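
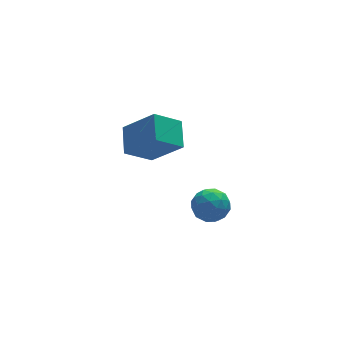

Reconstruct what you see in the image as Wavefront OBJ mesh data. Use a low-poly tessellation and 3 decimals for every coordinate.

v -2.134 -1.328 0.138
v -3.484 -1.413 1.116
v -1.739 0.006 0.799
v -3.09 -0.079 1.777
v -0.99 -2.401 1.623
v -2.341 -2.486 2.601
v -0.596 -1.067 2.284
v -1.946 -1.152 3.262
v 0.533 -1.181 -3.988
v 1.357 -1.546 -3.558
v -0.317 -2.434 -3.422
v 0.507 -2.799 -2.992
v 0.091 -1.961 -2.643
v 0.616 -1.187 -2.992
v 0.424 -2.793 -3.988
v 0.949 -2.019 -4.337
v 1.29 -2.543 -3.558
v 1.084 -2.028 -2.727
v -0.044 -1.952 -4.253
v -0.25 -1.437 -3.422
v 1.02 -1.253 -3.822
v 0.02 -2.727 -3.158
v -0.224 -2.234 -2.952
v 0.26 -2.449 -2.7
v 0.584 -1.042 -3.49
v 1.069 -1.257 -3.237
v 0.324 -1.501 -2.7
v -0.029 -2.723 -3.743
v 0.456 -2.938 -3.49
v 0.78 -1.531 -4.28
v 1.264 -1.746 -4.028
v 0.716 -2.479 -4.28
v 1.464 -2.054 -3.57
v 0.965 -2.79 -3.237
v 0.916 -2.787 -3.822
v 1.225 -2.332 -4.028
v 1.344 -1.752 -3.081
v 0.844 -2.488 -2.749
v 0.599 -1.995 -2.543
v 0.908 -1.54 -2.749
v 1.304 -2.337 -3.081
v 0.196 -1.492 -4.231
v -0.304 -2.228 -3.899
v 0.132 -2.44 -4.231
v 0.441 -1.985 -4.437
v 0.075 -1.19 -3.743
v -0.424 -1.926 -3.41
v -0.185 -1.648 -2.952
v 0.124 -1.193 -3.158
v -0.264 -1.643 -3.899
f 2 4 1
f 5 2 1
f 1 4 3
f 3 5 1
f 2 8 4
f 6 2 5
f 6 8 2
f 4 8 3
f 7 5 3
f 3 8 7
f 7 6 5
f 8 6 7
f 9 46 25
f 46 20 49
f 25 49 14
f 46 49 25
f 9 25 21
f 25 14 26
f 21 26 10
f 25 26 21
f 9 21 30
f 21 10 31
f 30 31 16
f 21 31 30
f 9 30 42
f 30 16 45
f 42 45 19
f 30 45 42
f 9 42 46
f 42 19 50
f 46 50 20
f 42 50 46
f 10 26 37
f 26 14 40
f 37 40 18
f 26 40 37
f 14 49 27
f 49 20 48
f 27 48 13
f 49 48 27
f 20 50 47
f 50 19 43
f 47 43 11
f 50 43 47
f 19 45 44
f 45 16 32
f 44 32 15
f 45 32 44
f 16 31 36
f 31 10 33
f 36 33 17
f 31 33 36
f 12 38 24
f 38 18 39
f 24 39 13
f 38 39 24
f 12 24 22
f 24 13 23
f 22 23 11
f 24 23 22
f 12 22 29
f 22 11 28
f 29 28 15
f 22 28 29
f 12 29 34
f 29 15 35
f 34 35 17
f 29 35 34
f 12 34 38
f 34 17 41
f 38 41 18
f 34 41 38
f 13 39 27
f 39 18 40
f 27 40 14
f 39 40 27
f 11 23 47
f 23 13 48
f 47 48 20
f 23 48 47
f 15 28 44
f 28 11 43
f 44 43 19
f 28 43 44
f 17 35 36
f 35 15 32
f 36 32 16
f 35 32 36
f 18 41 37
f 41 17 33
f 37 33 10
f 41 33 37



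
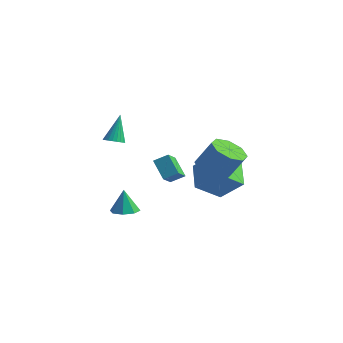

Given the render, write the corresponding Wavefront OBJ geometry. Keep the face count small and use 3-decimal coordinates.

v -2.518 2.113 -2.49
v -2.128 1.274 -1.933
v -3.459 2.297 -1.554
v -3.069 1.458 -0.997
v -1.991 2.642 -2.063
v -1.601 1.803 -1.506
v -2.932 2.826 -1.127
v -2.542 1.987 -0.57
v -0.59 1.825 -0.72
v 0.6 2.241 0.405
v -0.178 3.151 -1.647
v 1.012 3.568 -0.522
v 0.528 0.892 -1.558
v 1.718 1.309 -0.433
v 0.94 2.219 -2.485
v 2.13 2.635 -1.36
v -3.151 -1.038 0.986
v -2.817 -1.433 1.2
v -3.389 -0.402 2.534
v -2.673 -1.275 1.157
v -2.602 -1.08 1.088
v -2.614 -0.879 1.004
v -2.708 -0.702 0.917
v -2.869 -0.576 0.84
v -3.074 -0.521 0.786
v -3.29 -0.544 0.762
v -3.484 -0.642 0.772
v -3.628 -0.801 0.815
v -3.7 -0.996 0.884
v -3.687 -1.197 0.969
v -3.593 -1.374 1.056
v -3.432 -1.499 1.132
v -3.228 -1.555 1.187
v -3.012 -1.532 1.211
v -0.009 -3.104 -2.092
v 0.705 -3.169 -2.024
v -0.131 -3.076 -0.788
v 0.543 -2.643 -2.05
v 0.058 -2.387 -2.101
v -0.466 -2.55 -2.146
v -0.723 -3.038 -2.16
v -0.561 -3.564 -2.134
v -0.076 -3.82 -2.083
v 0.448 -3.657 -2.038
v 2.719 -0.062 0.61
v 3.57 -0.033 0.144
v 4.291 0.351 1.484
v 3.441 0.322 1.95
v 3.222 0.623 0.143
v 3.944 1.007 1.483
v 2.581 0.878 0.415
v 3.302 1.262 1.755
v 2.02 0.582 0.801
v 2.741 0.966 2.142
v 1.869 -0.091 1.076
v 2.59 0.293 2.416
v 2.216 -0.747 1.077
v 2.938 -0.363 2.417
v 2.858 -1.002 0.805
v 3.579 -0.618 2.145
v 3.419 -0.706 0.418
v 4.14 -0.322 1.759
f 2 4 1
f 5 2 1
f 1 4 3
f 3 5 1
f 2 8 4
f 6 2 5
f 6 8 2
f 4 8 3
f 7 5 3
f 3 8 7
f 7 6 5
f 8 6 7
f 10 12 9
f 13 10 9
f 9 12 11
f 11 13 9
f 10 16 12
f 14 10 13
f 14 16 10
f 12 16 11
f 15 13 11
f 11 16 15
f 15 14 13
f 16 14 15
f 18 17 20
f 18 20 19
f 20 17 21
f 20 21 19
f 21 17 22
f 21 22 19
f 22 17 23
f 22 23 19
f 23 17 24
f 23 24 19
f 24 17 25
f 24 25 19
f 25 17 26
f 25 26 19
f 26 17 27
f 26 27 19
f 27 17 28
f 27 28 19
f 28 17 29
f 28 29 19
f 29 17 30
f 29 30 19
f 30 17 31
f 30 31 19
f 31 17 32
f 31 32 19
f 32 17 33
f 32 33 19
f 33 17 34
f 33 34 19
f 34 17 18
f 34 18 19
f 36 35 38
f 36 38 37
f 38 35 39
f 38 39 37
f 39 35 40
f 39 40 37
f 40 35 41
f 40 41 37
f 41 35 42
f 41 42 37
f 42 35 43
f 42 43 37
f 43 35 44
f 43 44 37
f 44 35 36
f 44 36 37
f 46 45 49
f 46 49 47
f 47 49 50
f 47 50 48
f 49 45 51
f 49 51 50
f 50 51 52
f 50 52 48
f 51 45 53
f 51 53 52
f 52 53 54
f 52 54 48
f 53 45 55
f 53 55 54
f 54 55 56
f 54 56 48
f 55 45 57
f 55 57 56
f 56 57 58
f 56 58 48
f 57 45 59
f 57 59 58
f 58 59 60
f 58 60 48
f 59 45 61
f 59 61 60
f 60 61 62
f 60 62 48
f 61 45 46
f 61 46 62
f 62 46 47
f 62 47 48



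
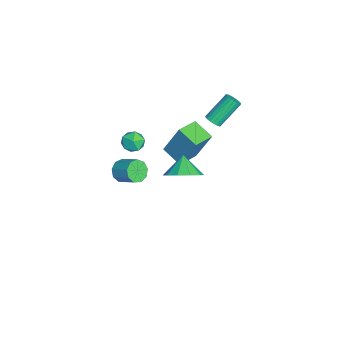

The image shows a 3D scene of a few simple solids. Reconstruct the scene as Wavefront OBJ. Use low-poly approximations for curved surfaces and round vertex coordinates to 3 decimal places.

v -2.625 -3.236 -2.725
v -2.295 -3.039 -3.345
v -1.605 -2.208 -2.716
v -1.935 -2.404 -2.095
v -2.701 -2.758 -3.272
v -2.011 -1.927 -2.643
v -3.071 -2.7 -2.942
v -2.381 -1.869 -2.313
v -3.233 -2.893 -2.51
v -2.543 -2.062 -1.881
v -3.11 -3.246 -2.179
v -2.42 -2.415 -1.55
v -2.76 -3.594 -2.103
v -2.07 -2.763 -1.474
v -2.347 -3.774 -2.318
v -1.657 -2.943 -1.689
v -2.064 -3.703 -2.723
v -1.374 -2.871 -2.094
v -2.043 -3.412 -3.129
v -1.353 -2.581 -2.5
v -2.388 -2.169 0.611
v -1.879 -2.068 0.088
v -1.821 -3.152 0.972
v -1.312 -3.051 0.449
v -1.351 -2.588 1.02
v -1.701 -1.98 0.797
v -1.999 -3.24 0.263
v -2.349 -2.632 0.04
v -1.639 -2.729 -0.127
v -1.238 -2.326 0.341
v -2.462 -2.894 0.719
v -2.061 -2.491 1.187
v -3.457 -0.179 -0.894
v -3.122 0.642 1.075
v -2.607 0.692 -1.403
v -2.271 1.514 0.566
v -2.469 -1.034 -0.706
v -2.133 -0.212 1.263
v -1.618 -0.162 -1.215
v -1.283 0.659 0.754
v -2.979 1.568 1.209
v -2.714 1.949 1.022
v -3.377 3.032 2.283
v -3.641 2.652 2.471
v -2.892 1.963 0.915
v -3.555 3.047 2.177
v -3.085 1.91 0.86
v -3.748 2.993 2.121
v -3.26 1.797 0.865
v -3.923 2.881 2.126
v -3.386 1.645 0.93
v -4.049 2.728 2.191
v -3.442 1.479 1.043
v -4.104 2.563 2.304
v -3.417 1.329 1.184
v -4.08 2.413 2.446
v -3.317 1.22 1.33
v -3.98 2.304 2.592
v -3.158 1.172 1.456
v -3.821 2.255 2.717
v -2.968 1.192 1.538
v -3.631 2.275 2.8
v -2.78 1.277 1.564
v -3.443 2.36 2.825
v -2.627 1.412 1.528
v -3.289 2.496 2.79
v -2.534 1.575 1.438
v -3.196 2.658 2.699
v -2.518 1.736 1.307
v -3.181 2.819 2.569
v -2.582 1.868 1.16
v -3.244 2.952 2.422
v 3.801 -0.006 3.167
v 4.477 0.321 3.827
v 2.979 -0.014 4.013
v 4.208 0.814 3.57
v 3.783 0.994 3.159
v 3.365 0.792 2.751
v 3.113 0.285 2.502
v 3.125 -0.332 2.507
v 3.394 -0.826 2.764
v 3.819 -1.006 3.175
v 4.238 -0.804 3.583
v 4.489 -0.297 3.832
f 2 1 5
f 2 5 3
f 3 5 6
f 3 6 4
f 5 1 7
f 5 7 6
f 6 7 8
f 6 8 4
f 7 1 9
f 7 9 8
f 8 9 10
f 8 10 4
f 9 1 11
f 9 11 10
f 10 11 12
f 10 12 4
f 11 1 13
f 11 13 12
f 12 13 14
f 12 14 4
f 13 1 15
f 13 15 14
f 14 15 16
f 14 16 4
f 15 1 17
f 15 17 16
f 16 17 18
f 16 18 4
f 17 1 19
f 17 19 18
f 18 19 20
f 18 20 4
f 19 1 2
f 19 2 20
f 20 2 3
f 20 3 4
f 21 32 26
f 21 26 22
f 21 22 28
f 21 28 31
f 21 31 32
f 22 26 30
f 26 32 25
f 32 31 23
f 31 28 27
f 28 22 29
f 24 30 25
f 24 25 23
f 24 23 27
f 24 27 29
f 24 29 30
f 25 30 26
f 23 25 32
f 27 23 31
f 29 27 28
f 30 29 22
f 34 36 33
f 37 34 33
f 33 36 35
f 35 37 33
f 34 40 36
f 38 34 37
f 38 40 34
f 36 40 35
f 39 37 35
f 35 40 39
f 39 38 37
f 40 38 39
f 42 41 45
f 42 45 43
f 43 45 46
f 43 46 44
f 45 41 47
f 45 47 46
f 46 47 48
f 46 48 44
f 47 41 49
f 47 49 48
f 48 49 50
f 48 50 44
f 49 41 51
f 49 51 50
f 50 51 52
f 50 52 44
f 51 41 53
f 51 53 52
f 52 53 54
f 52 54 44
f 53 41 55
f 53 55 54
f 54 55 56
f 54 56 44
f 55 41 57
f 55 57 56
f 56 57 58
f 56 58 44
f 57 41 59
f 57 59 58
f 58 59 60
f 58 60 44
f 59 41 61
f 59 61 60
f 60 61 62
f 60 62 44
f 61 41 63
f 61 63 62
f 62 63 64
f 62 64 44
f 63 41 65
f 63 65 64
f 64 65 66
f 64 66 44
f 65 41 67
f 65 67 66
f 66 67 68
f 66 68 44
f 67 41 69
f 67 69 68
f 68 69 70
f 68 70 44
f 69 41 71
f 69 71 70
f 70 71 72
f 70 72 44
f 71 41 42
f 71 42 72
f 72 42 43
f 72 43 44
f 74 73 76
f 74 76 75
f 76 73 77
f 76 77 75
f 77 73 78
f 77 78 75
f 78 73 79
f 78 79 75
f 79 73 80
f 79 80 75
f 80 73 81
f 80 81 75
f 81 73 82
f 81 82 75
f 82 73 83
f 82 83 75
f 83 73 84
f 83 84 75
f 84 73 74
f 84 74 75



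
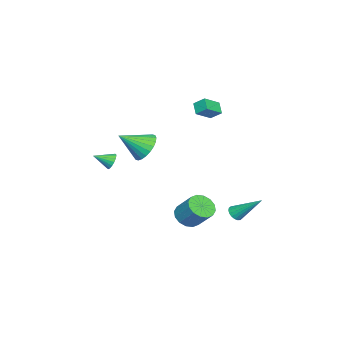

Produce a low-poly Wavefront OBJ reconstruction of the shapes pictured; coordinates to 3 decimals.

v -1.788 2.908 -3.517
v -1.335 2.721 -3.343
v -1.672 4.412 -2.203
v -1.27 2.864 -3.512
v -1.307 3.016 -3.683
v -1.44 3.147 -3.821
v -1.642 3.23 -3.898
v -1.872 3.249 -3.9
v -2.086 3.201 -3.826
v -2.241 3.095 -3.69
v -2.306 2.952 -3.521
v -2.269 2.8 -3.35
v -2.136 2.669 -3.213
v -1.934 2.586 -3.135
v -1.704 2.567 -3.133
v -1.49 2.615 -3.207
v -4.453 0.362 2.874
v -3.561 -0.158 3.466
v -4.399 1.015 3.367
v -3.507 0.496 3.959
v -3.913 0.704 2.361
v -3.021 0.185 2.953
v -3.859 1.358 2.854
v -2.967 0.838 3.446
v -4.058 -3.149 -0.581
v -3.338 -3.282 -1.291
v -3.262 -4.411 0.461
v -3.175 -2.995 -1.068
v -3.147 -2.732 -0.771
v -3.257 -2.532 -0.445
v -3.49 -2.426 -0.14
v -3.808 -2.43 0.098
v -4.165 -2.544 0.233
v -4.506 -2.75 0.244
v -4.778 -3.016 0.129
v -4.941 -3.303 -0.094
v -4.969 -3.567 -0.391
v -4.858 -3.766 -0.717
v -4.626 -3.872 -1.023
v -4.307 -3.868 -1.261
v -3.95 -3.754 -1.395
v -3.61 -3.548 -1.406
v 0.75 -3.105 0.488
v 1.12 -3.134 0.082
v 1.19 -3.975 0.952
v 1.231 -2.991 0.246
v 1.246 -2.87 0.458
v 1.164 -2.795 0.676
v 0.999 -2.782 0.857
v 0.785 -2.833 0.965
v 0.565 -2.937 0.978
v 0.38 -3.075 0.894
v 0.269 -3.219 0.73
v 0.254 -3.34 0.518
v 0.336 -3.414 0.3
v 0.501 -3.428 0.119
v 0.714 -3.377 0.011
v 0.935 -3.272 -0.002
v 2.697 1.882 -1.688
v 3.35 1.442 -1.544
v 3.736 2.358 -0.489
v 3.083 2.798 -0.632
v 3.468 1.719 -1.828
v 3.854 2.636 -0.773
v 3.379 2.04 -2.075
v 3.765 2.957 -1.019
v 3.108 2.319 -2.217
v 3.494 3.235 -1.162
v 2.726 2.48 -2.218
v 3.112 3.397 -1.163
v 2.337 2.481 -2.077
v 2.723 3.398 -1.021
v 2.044 2.322 -1.831
v 2.43 3.238 -0.776
v 1.926 2.044 -1.547
v 2.312 2.961 -0.492
v 2.015 1.723 -1.301
v 2.401 2.64 -0.245
v 2.286 1.445 -1.158
v 2.672 2.361 -0.103
v 2.668 1.283 -1.157
v 3.054 2.2 -0.102
v 3.057 1.282 -1.299
v 3.443 2.199 -0.243
f 2 1 4
f 2 4 3
f 4 1 5
f 4 5 3
f 5 1 6
f 5 6 3
f 6 1 7
f 6 7 3
f 7 1 8
f 7 8 3
f 8 1 9
f 8 9 3
f 9 1 10
f 9 10 3
f 10 1 11
f 10 11 3
f 11 1 12
f 11 12 3
f 12 1 13
f 12 13 3
f 13 1 14
f 13 14 3
f 14 1 15
f 14 15 3
f 15 1 16
f 15 16 3
f 16 1 2
f 16 2 3
f 18 20 17
f 21 18 17
f 17 20 19
f 19 21 17
f 18 24 20
f 22 18 21
f 22 24 18
f 20 24 19
f 23 21 19
f 19 24 23
f 23 22 21
f 24 22 23
f 26 25 28
f 26 28 27
f 28 25 29
f 28 29 27
f 29 25 30
f 29 30 27
f 30 25 31
f 30 31 27
f 31 25 32
f 31 32 27
f 32 25 33
f 32 33 27
f 33 25 34
f 33 34 27
f 34 25 35
f 34 35 27
f 35 25 36
f 35 36 27
f 36 25 37
f 36 37 27
f 37 25 38
f 37 38 27
f 38 25 39
f 38 39 27
f 39 25 40
f 39 40 27
f 40 25 41
f 40 41 27
f 41 25 42
f 41 42 27
f 42 25 26
f 42 26 27
f 44 43 46
f 44 46 45
f 46 43 47
f 46 47 45
f 47 43 48
f 47 48 45
f 48 43 49
f 48 49 45
f 49 43 50
f 49 50 45
f 50 43 51
f 50 51 45
f 51 43 52
f 51 52 45
f 52 43 53
f 52 53 45
f 53 43 54
f 53 54 45
f 54 43 55
f 54 55 45
f 55 43 56
f 55 56 45
f 56 43 57
f 56 57 45
f 57 43 58
f 57 58 45
f 58 43 44
f 58 44 45
f 60 59 63
f 60 63 61
f 61 63 64
f 61 64 62
f 63 59 65
f 63 65 64
f 64 65 66
f 64 66 62
f 65 59 67
f 65 67 66
f 66 67 68
f 66 68 62
f 67 59 69
f 67 69 68
f 68 69 70
f 68 70 62
f 69 59 71
f 69 71 70
f 70 71 72
f 70 72 62
f 71 59 73
f 71 73 72
f 72 73 74
f 72 74 62
f 73 59 75
f 73 75 74
f 74 75 76
f 74 76 62
f 75 59 77
f 75 77 76
f 76 77 78
f 76 78 62
f 77 59 79
f 77 79 78
f 78 79 80
f 78 80 62
f 79 59 81
f 79 81 80
f 80 81 82
f 80 82 62
f 81 59 83
f 81 83 82
f 82 83 84
f 82 84 62
f 83 59 60
f 83 60 84
f 84 60 61
f 84 61 62



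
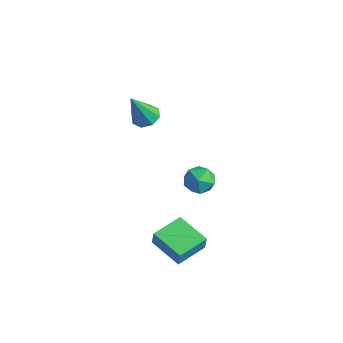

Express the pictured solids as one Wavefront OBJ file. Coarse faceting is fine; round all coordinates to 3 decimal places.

v 0.239 0.369 -3.009
v 1.136 0.235 -3.125
v 0.284 -0.415 -1.755
v 1.181 -0.549 -1.871
v 0.865 0.286 -1.671
v 0.838 0.771 -2.446
v 0.582 -0.951 -2.434
v 0.555 -0.466 -3.209
v 1.349 -0.58 -2.77
v 1.523 0.184 -2.298
v -0.103 -0.364 -2.582
v 0.071 0.4 -2.11
v 1.982 -4.017 -3.939
v 2.186 -4.081 -3.065
v 1.875 -2.327 -3.79
v 2.08 -2.391 -2.916
v 3.76 -3.869 -4.344
v 3.965 -3.933 -3.47
v 3.654 -2.179 -4.195
v 3.858 -2.243 -3.321
v -1.52 -1.584 1.77
v -1.128 -2.161 1.495
v -1.54 -2.456 3.57
v -0.791 -1.744 1.7
v -0.881 -1.234 1.947
v -1.345 -0.928 2.09
v -1.912 -1.007 2.046
v -2.249 -1.423 1.84
v -2.16 -1.934 1.594
v -1.695 -2.239 1.451
f 1 12 6
f 1 6 2
f 1 2 8
f 1 8 11
f 1 11 12
f 2 6 10
f 6 12 5
f 12 11 3
f 11 8 7
f 8 2 9
f 4 10 5
f 4 5 3
f 4 3 7
f 4 7 9
f 4 9 10
f 5 10 6
f 3 5 12
f 7 3 11
f 9 7 8
f 10 9 2
f 14 16 13
f 17 14 13
f 13 16 15
f 15 17 13
f 14 20 16
f 18 14 17
f 18 20 14
f 16 20 15
f 19 17 15
f 15 20 19
f 19 18 17
f 20 18 19
f 22 21 24
f 22 24 23
f 24 21 25
f 24 25 23
f 25 21 26
f 25 26 23
f 26 21 27
f 26 27 23
f 27 21 28
f 27 28 23
f 28 21 29
f 28 29 23
f 29 21 30
f 29 30 23
f 30 21 22
f 30 22 23



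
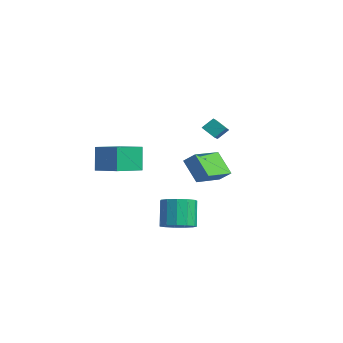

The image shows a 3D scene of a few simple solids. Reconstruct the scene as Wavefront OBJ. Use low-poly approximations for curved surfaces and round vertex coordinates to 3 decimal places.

v 0.801 2.269 2.58
v 0.19 1.837 3.166
v 0.927 2.885 3.167
v 0.316 2.453 3.752
v 1.884 1.507 3.148
v 1.273 1.075 3.733
v 2.01 2.123 3.734
v 1.399 1.691 4.32
v -0.013 -4.462 1.169
v -0.462 -4.233 2.655
v -0.608 -2.725 0.721
v -1.057 -2.496 2.208
v 1.417 -3.884 1.512
v 0.968 -3.655 2.999
v 0.822 -2.147 1.065
v 0.373 -1.918 2.551
v 3.385 -1.385 -2.163
v 4.105 -1.828 -1.709
v 3.395 -1.439 -0.203
v 2.675 -0.995 -0.657
v 4.258 -1.313 -1.77
v 3.548 -0.924 -0.264
v 4.134 -0.82 -1.956
v 3.423 -0.431 -0.45
v 3.772 -0.507 -2.208
v 3.061 -0.118 -0.702
v 3.287 -0.472 -2.445
v 2.577 -0.083 -0.939
v 2.833 -0.727 -2.593
v 2.123 -0.338 -1.087
v 2.555 -1.191 -2.605
v 1.845 -0.802 -1.099
v 2.54 -1.716 -2.476
v 1.83 -1.327 -0.97
v 2.794 -2.136 -2.248
v 2.083 -1.747 -0.742
v 3.235 -2.317 -1.993
v 2.525 -1.928 -0.487
v 3.724 -2.203 -1.792
v 3.013 -1.813 -0.286
v -1.126 2.034 -1.225
v -2.244 1.809 0.036
v -1.992 3.92 -1.657
v -3.109 3.696 -0.396
v -0.531 2.444 -0.624
v -1.648 2.22 0.637
v -1.396 4.331 -1.056
v -2.514 4.106 0.205
f 2 4 1
f 5 2 1
f 1 4 3
f 3 5 1
f 2 8 4
f 6 2 5
f 6 8 2
f 4 8 3
f 7 5 3
f 3 8 7
f 7 6 5
f 8 6 7
f 10 12 9
f 13 10 9
f 9 12 11
f 11 13 9
f 10 16 12
f 14 10 13
f 14 16 10
f 12 16 11
f 15 13 11
f 11 16 15
f 15 14 13
f 16 14 15
f 18 17 21
f 18 21 19
f 19 21 22
f 19 22 20
f 21 17 23
f 21 23 22
f 22 23 24
f 22 24 20
f 23 17 25
f 23 25 24
f 24 25 26
f 24 26 20
f 25 17 27
f 25 27 26
f 26 27 28
f 26 28 20
f 27 17 29
f 27 29 28
f 28 29 30
f 28 30 20
f 29 17 31
f 29 31 30
f 30 31 32
f 30 32 20
f 31 17 33
f 31 33 32
f 32 33 34
f 32 34 20
f 33 17 35
f 33 35 34
f 34 35 36
f 34 36 20
f 35 17 37
f 35 37 36
f 36 37 38
f 36 38 20
f 37 17 39
f 37 39 38
f 38 39 40
f 38 40 20
f 39 17 18
f 39 18 40
f 40 18 19
f 40 19 20
f 42 44 41
f 45 42 41
f 41 44 43
f 43 45 41
f 42 48 44
f 46 42 45
f 46 48 42
f 44 48 43
f 47 45 43
f 43 48 47
f 47 46 45
f 48 46 47



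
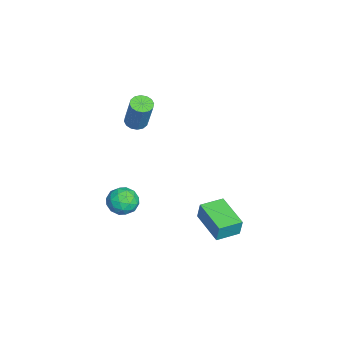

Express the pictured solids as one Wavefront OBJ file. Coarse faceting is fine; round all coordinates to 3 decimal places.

v 2.664 -2.076 -1.377
v 3.426 -1.857 -1.912
v 3.514 -3.103 -0.588
v 4.276 -2.884 -1.123
v 3.929 -2.245 -0.5
v 3.404 -1.611 -0.988
v 3.536 -3.349 -1.512
v 3.011 -2.715 -2
v 3.965 -2.644 -1.996
v 4.208 -1.962 -1.371
v 2.732 -2.998 -1.129
v 2.975 -2.316 -0.504
v 2.971 -1.877 -1.714
v 3.969 -3.083 -0.786
v 3.766 -2.708 -0.42
v 4.214 -2.579 -0.735
v 2.958 -1.732 -1.17
v 3.406 -1.603 -1.485
v 3.701 -1.831 -0.655
v 3.534 -3.357 -1.015
v 3.982 -3.228 -1.33
v 2.726 -2.381 -1.765
v 3.174 -2.252 -2.08
v 3.239 -3.129 -1.845
v 3.735 -2.21 -2.078
v 4.234 -2.813 -1.614
v 3.799 -3.087 -1.843
v 3.491 -2.714 -2.129
v 3.878 -1.809 -1.71
v 4.377 -2.413 -1.246
v 4.174 -2.037 -0.88
v 3.865 -1.665 -1.167
v 4.195 -2.272 -1.759
v 2.563 -2.547 -1.254
v 3.062 -3.151 -0.79
v 3.075 -3.295 -1.333
v 2.766 -2.923 -1.62
v 2.706 -2.147 -0.886
v 3.205 -2.75 -0.422
v 3.449 -2.246 -0.371
v 3.141 -1.873 -0.657
v 2.745 -2.688 -0.741
v 2.042 1.456 -3.563
v 2.222 1.606 -2.437
v 1.282 2.69 -3.605
v 1.462 2.84 -2.48
v 3.858 2.56 -4
v 4.038 2.71 -2.875
v 3.098 3.794 -4.043
v 3.278 3.944 -2.917
v 0.069 -1.971 2.741
v 0.496 -2.471 2.682
v 1.218 -2.089 4.66
v 0.791 -1.589 4.719
v 0.664 -2.197 2.567
v 1.387 -1.814 4.545
v 0.673 -1.862 2.499
v 1.396 -1.48 4.477
v 0.52 -1.557 2.496
v 1.243 -1.174 4.474
v 0.246 -1.362 2.559
v 0.969 -0.98 4.536
v -0.075 -1.331 2.67
v 0.647 -0.949 4.648
v -0.358 -1.471 2.8
v 0.364 -1.089 4.778
v -0.527 -1.746 2.915
v 0.196 -1.363 4.893
v -0.536 -2.08 2.983
v 0.187 -1.698 4.961
v -0.383 -2.386 2.986
v 0.34 -2.003 4.964
v -0.109 -2.58 2.924
v 0.614 -2.198 4.901
v 0.213 -2.611 2.812
v 0.935 -2.229 4.79
f 1 38 17
f 38 12 41
f 17 41 6
f 38 41 17
f 1 17 13
f 17 6 18
f 13 18 2
f 17 18 13
f 1 13 22
f 13 2 23
f 22 23 8
f 13 23 22
f 1 22 34
f 22 8 37
f 34 37 11
f 22 37 34
f 1 34 38
f 34 11 42
f 38 42 12
f 34 42 38
f 2 18 29
f 18 6 32
f 29 32 10
f 18 32 29
f 6 41 19
f 41 12 40
f 19 40 5
f 41 40 19
f 12 42 39
f 42 11 35
f 39 35 3
f 42 35 39
f 11 37 36
f 37 8 24
f 36 24 7
f 37 24 36
f 8 23 28
f 23 2 25
f 28 25 9
f 23 25 28
f 4 30 16
f 30 10 31
f 16 31 5
f 30 31 16
f 4 16 14
f 16 5 15
f 14 15 3
f 16 15 14
f 4 14 21
f 14 3 20
f 21 20 7
f 14 20 21
f 4 21 26
f 21 7 27
f 26 27 9
f 21 27 26
f 4 26 30
f 26 9 33
f 30 33 10
f 26 33 30
f 5 31 19
f 31 10 32
f 19 32 6
f 31 32 19
f 3 15 39
f 15 5 40
f 39 40 12
f 15 40 39
f 7 20 36
f 20 3 35
f 36 35 11
f 20 35 36
f 9 27 28
f 27 7 24
f 28 24 8
f 27 24 28
f 10 33 29
f 33 9 25
f 29 25 2
f 33 25 29
f 44 46 43
f 47 44 43
f 43 46 45
f 45 47 43
f 44 50 46
f 48 44 47
f 48 50 44
f 46 50 45
f 49 47 45
f 45 50 49
f 49 48 47
f 50 48 49
f 52 51 55
f 52 55 53
f 53 55 56
f 53 56 54
f 55 51 57
f 55 57 56
f 56 57 58
f 56 58 54
f 57 51 59
f 57 59 58
f 58 59 60
f 58 60 54
f 59 51 61
f 59 61 60
f 60 61 62
f 60 62 54
f 61 51 63
f 61 63 62
f 62 63 64
f 62 64 54
f 63 51 65
f 63 65 64
f 64 65 66
f 64 66 54
f 65 51 67
f 65 67 66
f 66 67 68
f 66 68 54
f 67 51 69
f 67 69 68
f 68 69 70
f 68 70 54
f 69 51 71
f 69 71 70
f 70 71 72
f 70 72 54
f 71 51 73
f 71 73 72
f 72 73 74
f 72 74 54
f 73 51 75
f 73 75 74
f 74 75 76
f 74 76 54
f 75 51 52
f 75 52 76
f 76 52 53
f 76 53 54



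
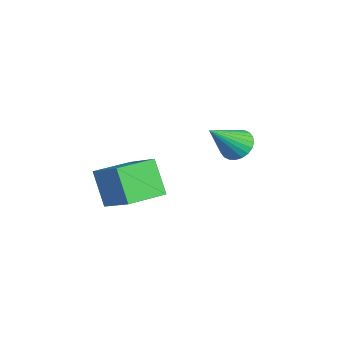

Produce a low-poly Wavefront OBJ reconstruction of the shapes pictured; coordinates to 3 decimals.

v -1.319 1.653 2.671
v -0.665 1.524 2.177
v -0.481 0.387 4.109
v -0.566 1.782 2.346
v -0.582 2.02 2.565
v -0.71 2.202 2.8
v -0.931 2.301 3.016
v -1.211 2.3 3.179
v -1.507 2.202 3.264
v -1.775 2.019 3.26
v -1.973 1.781 3.166
v -2.072 1.523 2.996
v -2.055 1.285 2.777
v -1.927 1.103 2.542
v -1.706 1.005 2.327
v -1.427 1.005 2.164
v -1.13 1.103 2.078
v -0.863 1.286 2.083
v 0.91 -4.42 2.85
v 2.276 -3.568 3.819
v 0.01 -2.853 2.739
v 1.377 -2.001 3.708
v 1.763 -4.039 1.312
v 3.13 -3.187 2.281
v 0.864 -2.472 1.201
v 2.23 -1.62 2.17
f 2 1 4
f 2 4 3
f 4 1 5
f 4 5 3
f 5 1 6
f 5 6 3
f 6 1 7
f 6 7 3
f 7 1 8
f 7 8 3
f 8 1 9
f 8 9 3
f 9 1 10
f 9 10 3
f 10 1 11
f 10 11 3
f 11 1 12
f 11 12 3
f 12 1 13
f 12 13 3
f 13 1 14
f 13 14 3
f 14 1 15
f 14 15 3
f 15 1 16
f 15 16 3
f 16 1 17
f 16 17 3
f 17 1 18
f 17 18 3
f 18 1 2
f 18 2 3
f 20 22 19
f 23 20 19
f 19 22 21
f 21 23 19
f 20 26 22
f 24 20 23
f 24 26 20
f 22 26 21
f 25 23 21
f 21 26 25
f 25 24 23
f 26 24 25



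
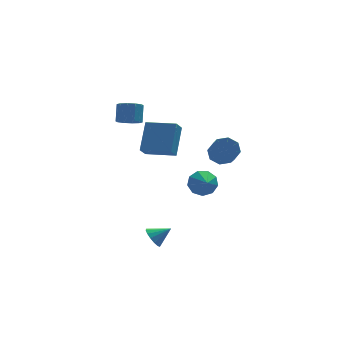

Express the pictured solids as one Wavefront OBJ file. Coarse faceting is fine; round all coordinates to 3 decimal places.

v -0.826 3.652 2.507
v -0.269 3.159 2.708
v -0.017 3.856 3.714
v -0.574 4.348 3.513
v -0.077 3.493 2.428
v 0.176 4.19 3.435
v -0.171 3.887 2.179
v 0.082 4.584 3.186
v -0.515 4.192 2.055
v -0.262 4.888 3.061
v -0.978 4.29 2.103
v -0.725 4.986 3.11
v -1.383 4.144 2.306
v -1.131 4.841 3.312
v -1.576 3.81 2.585
v -1.323 4.507 3.592
v -1.482 3.416 2.834
v -1.229 4.113 3.841
v -1.138 3.112 2.959
v -0.885 3.808 3.965
v -0.675 3.014 2.91
v -0.422 3.71 3.917
v -0.009 -2.257 3.184
v 0.659 -1.005 4.608
v -1.49 -1.235 2.981
v -0.822 0.016 4.405
v 0.442 -1.736 2.515
v 1.11 -0.485 3.939
v -1.039 -0.715 2.312
v -0.371 0.537 3.736
v -1.168 -2.681 -3.261
v -0.794 -2.809 -3.863
v -0.172 -2.799 -2.619
v -0.78 -2.439 -3.817
v -0.87 -2.135 -3.622
v -1.04 -1.976 -3.331
v -1.243 -2.007 -3.02
v -1.427 -2.219 -2.774
v -1.541 -2.554 -2.658
v -1.555 -2.924 -2.704
v -1.465 -3.228 -2.899
v -1.296 -3.386 -3.191
v -1.092 -3.356 -3.502
v -0.908 -3.144 -3.748
v 2.568 0.273 -1.219
v 3.031 -0.146 -1.867
v 2.492 -0.893 -0.521
v 3.417 0.081 -1.446
v 3.407 0.398 -0.918
v 3.004 0.656 -0.531
v 2.396 0.734 -0.466
v 1.869 0.597 -0.753
v 1.669 0.307 -1.258
v 1.89 0.002 -1.745
v 2.427 -0.177 -1.985
v 2.809 -2.552 2.835
v 3.556 -2.432 3.176
v 3.298 -3.808 4.225
v 2.551 -3.928 3.885
v 3.097 -2.115 3.479
v 2.839 -3.491 4.529
v 2.469 -2.053 3.405
v 2.211 -3.43 4.455
v 2.04 -2.284 2.997
v 1.782 -3.661 4.047
v 2.062 -2.672 2.495
v 1.804 -4.048 3.544
v 2.521 -2.989 2.191
v 2.263 -4.365 3.241
v 3.149 -3.05 2.265
v 2.891 -4.427 3.315
v 3.578 -2.819 2.673
v 3.32 -4.196 3.723
f 2 1 5
f 2 5 3
f 3 5 6
f 3 6 4
f 5 1 7
f 5 7 6
f 6 7 8
f 6 8 4
f 7 1 9
f 7 9 8
f 8 9 10
f 8 10 4
f 9 1 11
f 9 11 10
f 10 11 12
f 10 12 4
f 11 1 13
f 11 13 12
f 12 13 14
f 12 14 4
f 13 1 15
f 13 15 14
f 14 15 16
f 14 16 4
f 15 1 17
f 15 17 16
f 16 17 18
f 16 18 4
f 17 1 19
f 17 19 18
f 18 19 20
f 18 20 4
f 19 1 21
f 19 21 20
f 20 21 22
f 20 22 4
f 21 1 2
f 21 2 22
f 22 2 3
f 22 3 4
f 24 26 23
f 27 24 23
f 23 26 25
f 25 27 23
f 24 30 26
f 28 24 27
f 28 30 24
f 26 30 25
f 29 27 25
f 25 30 29
f 29 28 27
f 30 28 29
f 32 31 34
f 32 34 33
f 34 31 35
f 34 35 33
f 35 31 36
f 35 36 33
f 36 31 37
f 36 37 33
f 37 31 38
f 37 38 33
f 38 31 39
f 38 39 33
f 39 31 40
f 39 40 33
f 40 31 41
f 40 41 33
f 41 31 42
f 41 42 33
f 42 31 43
f 42 43 33
f 43 31 44
f 43 44 33
f 44 31 32
f 44 32 33
f 46 45 48
f 46 48 47
f 48 45 49
f 48 49 47
f 49 45 50
f 49 50 47
f 50 45 51
f 50 51 47
f 51 45 52
f 51 52 47
f 52 45 53
f 52 53 47
f 53 45 54
f 53 54 47
f 54 45 55
f 54 55 47
f 55 45 46
f 55 46 47
f 57 56 60
f 57 60 58
f 58 60 61
f 58 61 59
f 60 56 62
f 60 62 61
f 61 62 63
f 61 63 59
f 62 56 64
f 62 64 63
f 63 64 65
f 63 65 59
f 64 56 66
f 64 66 65
f 65 66 67
f 65 67 59
f 66 56 68
f 66 68 67
f 67 68 69
f 67 69 59
f 68 56 70
f 68 70 69
f 69 70 71
f 69 71 59
f 70 56 72
f 70 72 71
f 71 72 73
f 71 73 59
f 72 56 57
f 72 57 73
f 73 57 58
f 73 58 59



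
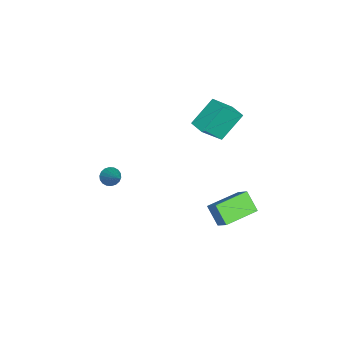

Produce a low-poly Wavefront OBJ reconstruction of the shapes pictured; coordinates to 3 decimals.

v -2.686 2.485 2.355
v -1.889 1.392 3.66
v -3.587 3.623 3.858
v -2.79 2.53 5.163
v -1.81 3.15 2.377
v -1.013 2.057 3.682
v -2.711 4.288 3.88
v -1.914 3.195 5.185
v -3.17 -3.476 -2.772
v -2.79 -3.376 -3.315
v -1.63 -2.684 -1.548
v -2.94 -3.12 -3.291
v -3.136 -2.934 -3.165
v -3.339 -2.855 -2.961
v -3.508 -2.899 -2.719
v -3.61 -3.058 -2.488
v -3.625 -3.299 -2.313
v -3.55 -3.575 -2.229
v -3.4 -3.831 -2.253
v -3.204 -4.017 -2.379
v -3.001 -4.096 -2.583
v -2.832 -4.052 -2.825
v -2.73 -3.893 -3.056
v -2.715 -3.652 -3.231
v 2.048 3.221 -1.931
v 1.359 2.566 -0.862
v 0.7 4.889 -1.777
v 0.011 4.234 -0.709
v 2.789 3.746 -1.131
v 2.1 3.091 -0.063
v 1.441 5.414 -0.978
v 0.752 4.759 0.091
f 2 4 1
f 5 2 1
f 1 4 3
f 3 5 1
f 2 8 4
f 6 2 5
f 6 8 2
f 4 8 3
f 7 5 3
f 3 8 7
f 7 6 5
f 8 6 7
f 10 9 12
f 10 12 11
f 12 9 13
f 12 13 11
f 13 9 14
f 13 14 11
f 14 9 15
f 14 15 11
f 15 9 16
f 15 16 11
f 16 9 17
f 16 17 11
f 17 9 18
f 17 18 11
f 18 9 19
f 18 19 11
f 19 9 20
f 19 20 11
f 20 9 21
f 20 21 11
f 21 9 22
f 21 22 11
f 22 9 23
f 22 23 11
f 23 9 24
f 23 24 11
f 24 9 10
f 24 10 11
f 26 28 25
f 29 26 25
f 25 28 27
f 27 29 25
f 26 32 28
f 30 26 29
f 30 32 26
f 28 32 27
f 31 29 27
f 27 32 31
f 31 30 29
f 32 30 31



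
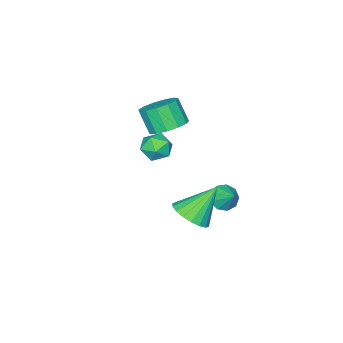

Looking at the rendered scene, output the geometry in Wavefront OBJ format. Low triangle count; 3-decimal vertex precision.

v -0.357 -2.728 -0.401
v 0.527 -2.615 -0.278
v 0.462 -3.279 0.803
v -0.423 -3.392 0.681
v 0.3 -2.223 -0.051
v 0.235 -2.886 1.03
v -0.136 -1.991 0.065
v -0.201 -2.654 1.146
v -0.642 -1.993 0.033
v -0.707 -2.656 1.114
v -1.058 -2.229 -0.136
v -1.123 -2.892 0.945
v -1.251 -2.623 -0.39
v -1.317 -3.286 0.691
v -1.161 -3.051 -0.647
v -1.226 -3.714 0.434
v -0.815 -3.376 -0.826
v -0.881 -4.039 0.255
v -0.324 -3.496 -0.869
v -0.39 -4.159 0.212
v 0.156 -3.372 -0.764
v 0.09 -4.035 0.317
v 0.473 -3.044 -0.544
v 0.408 -3.707 0.537
v 0.397 1.005 -2.527
v 0.803 0.589 -2.215
v 0.663 1.755 -1.873
v 1.024 0.8 -2.547
v 0.952 1.107 -2.87
v 0.62 1.366 -3.032
v 0.184 1.457 -2.958
v -0.153 1.336 -2.683
v -0.232 1.06 -2.334
v -0.017 0.758 -2.076
v 0.392 0.572 -2.029
v 3.36 1.794 -1.406
v 4.038 1.648 -0.833
v 2.32 2.266 -0.054
v 4.086 2.033 -0.931
v 3.99 2.371 -1.124
v 3.769 2.595 -1.372
v 3.467 2.66 -1.627
v 3.144 2.553 -1.838
v 2.863 2.296 -1.964
v 2.681 1.94 -1.979
v 2.634 1.554 -1.881
v 2.73 1.216 -1.689
v 2.951 0.993 -1.44
v 3.253 0.928 -1.185
v 3.576 1.034 -0.974
v 3.856 1.291 -0.848
v 1.58 -0.979 0.614
v 2.286 -1.045 0.349
v 1.234 -1.935 -0.069
v 1.94 -2.001 -0.334
v 1.791 -2.165 0.39
v 2.005 -1.574 0.812
v 1.515 -1.406 -0.532
v 1.729 -0.815 -0.11
v 2.246 -1.309 -0.359
v 2.416 -1.778 0.21
v 1.104 -1.202 0.07
v 1.274 -1.671 0.639
f 2 1 5
f 2 5 3
f 3 5 6
f 3 6 4
f 5 1 7
f 5 7 6
f 6 7 8
f 6 8 4
f 7 1 9
f 7 9 8
f 8 9 10
f 8 10 4
f 9 1 11
f 9 11 10
f 10 11 12
f 10 12 4
f 11 1 13
f 11 13 12
f 12 13 14
f 12 14 4
f 13 1 15
f 13 15 14
f 14 15 16
f 14 16 4
f 15 1 17
f 15 17 16
f 16 17 18
f 16 18 4
f 17 1 19
f 17 19 18
f 18 19 20
f 18 20 4
f 19 1 21
f 19 21 20
f 20 21 22
f 20 22 4
f 21 1 23
f 21 23 22
f 22 23 24
f 22 24 4
f 23 1 2
f 23 2 24
f 24 2 3
f 24 3 4
f 26 25 28
f 26 28 27
f 28 25 29
f 28 29 27
f 29 25 30
f 29 30 27
f 30 25 31
f 30 31 27
f 31 25 32
f 31 32 27
f 32 25 33
f 32 33 27
f 33 25 34
f 33 34 27
f 34 25 35
f 34 35 27
f 35 25 26
f 35 26 27
f 37 36 39
f 37 39 38
f 39 36 40
f 39 40 38
f 40 36 41
f 40 41 38
f 41 36 42
f 41 42 38
f 42 36 43
f 42 43 38
f 43 36 44
f 43 44 38
f 44 36 45
f 44 45 38
f 45 36 46
f 45 46 38
f 46 36 47
f 46 47 38
f 47 36 48
f 47 48 38
f 48 36 49
f 48 49 38
f 49 36 50
f 49 50 38
f 50 36 51
f 50 51 38
f 51 36 37
f 51 37 38
f 52 63 57
f 52 57 53
f 52 53 59
f 52 59 62
f 52 62 63
f 53 57 61
f 57 63 56
f 63 62 54
f 62 59 58
f 59 53 60
f 55 61 56
f 55 56 54
f 55 54 58
f 55 58 60
f 55 60 61
f 56 61 57
f 54 56 63
f 58 54 62
f 60 58 59
f 61 60 53



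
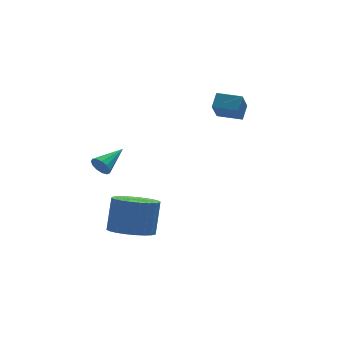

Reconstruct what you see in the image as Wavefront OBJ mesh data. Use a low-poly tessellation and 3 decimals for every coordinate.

v -2.203 2.469 -0.589
v -1.959 2.358 -1.046
v -1.037 3.231 -0.151
v -2.109 2.613 -1.09
v -2.289 2.822 -0.975
v -2.441 2.919 -0.737
v -2.518 2.873 -0.452
v -2.495 2.699 -0.211
v -2.379 2.452 -0.089
v -2.208 2.21 -0.126
v -2.034 2.051 -0.31
v -1.915 2.024 -0.583
v -1.887 2.139 -0.857
v 3.283 3.696 0.944
v 2.849 3.042 1.93
v 3.652 4.23 1.461
v 3.218 3.576 2.447
v 4.242 3.044 0.933
v 3.808 2.39 1.919
v 4.611 3.578 1.45
v 4.177 2.924 2.436
v -1.205 1.3 -4.097
v -0.427 1.869 -4.538
v -0.037 2.509 -3.024
v -0.815 1.94 -2.583
v -0.746 2.132 -4.567
v -0.356 2.772 -3.052
v -1.134 2.268 -4.524
v -0.744 2.908 -3.01
v -1.533 2.256 -4.417
v -1.143 2.896 -2.902
v -1.882 2.099 -4.26
v -1.492 2.739 -2.746
v -2.128 1.82 -4.079
v -1.738 2.46 -2.565
v -2.234 1.462 -3.901
v -1.844 2.102 -2.386
v -2.183 1.08 -3.752
v -1.793 1.72 -2.238
v -1.983 0.731 -3.656
v -1.593 1.371 -2.142
v -1.664 0.468 -3.628
v -1.274 1.108 -2.113
v -1.276 0.332 -3.67
v -0.886 0.972 -2.156
v -0.877 0.344 -3.778
v -0.487 0.984 -2.263
v -0.528 0.501 -3.934
v -0.138 1.141 -2.42
v -0.282 0.78 -4.115
v 0.108 1.42 -2.601
v -0.176 1.138 -4.294
v 0.214 1.778 -2.779
v -0.227 1.52 -4.442
v 0.163 2.16 -2.928
f 2 1 4
f 2 4 3
f 4 1 5
f 4 5 3
f 5 1 6
f 5 6 3
f 6 1 7
f 6 7 3
f 7 1 8
f 7 8 3
f 8 1 9
f 8 9 3
f 9 1 10
f 9 10 3
f 10 1 11
f 10 11 3
f 11 1 12
f 11 12 3
f 12 1 13
f 12 13 3
f 13 1 2
f 13 2 3
f 15 17 14
f 18 15 14
f 14 17 16
f 16 18 14
f 15 21 17
f 19 15 18
f 19 21 15
f 17 21 16
f 20 18 16
f 16 21 20
f 20 19 18
f 21 19 20
f 23 22 26
f 23 26 24
f 24 26 27
f 24 27 25
f 26 22 28
f 26 28 27
f 27 28 29
f 27 29 25
f 28 22 30
f 28 30 29
f 29 30 31
f 29 31 25
f 30 22 32
f 30 32 31
f 31 32 33
f 31 33 25
f 32 22 34
f 32 34 33
f 33 34 35
f 33 35 25
f 34 22 36
f 34 36 35
f 35 36 37
f 35 37 25
f 36 22 38
f 36 38 37
f 37 38 39
f 37 39 25
f 38 22 40
f 38 40 39
f 39 40 41
f 39 41 25
f 40 22 42
f 40 42 41
f 41 42 43
f 41 43 25
f 42 22 44
f 42 44 43
f 43 44 45
f 43 45 25
f 44 22 46
f 44 46 45
f 45 46 47
f 45 47 25
f 46 22 48
f 46 48 47
f 47 48 49
f 47 49 25
f 48 22 50
f 48 50 49
f 49 50 51
f 49 51 25
f 50 22 52
f 50 52 51
f 51 52 53
f 51 53 25
f 52 22 54
f 52 54 53
f 53 54 55
f 53 55 25
f 54 22 23
f 54 23 55
f 55 23 24
f 55 24 25



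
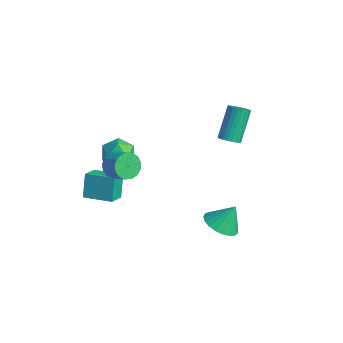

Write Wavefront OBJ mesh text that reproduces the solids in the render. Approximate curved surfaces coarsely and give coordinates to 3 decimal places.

v -2.656 -4.114 -3.487
v -3.117 -3.743 -2.131
v -1.434 -3.074 -3.355
v -1.895 -2.704 -1.999
v -2.005 -4.936 -3.041
v -2.466 -4.566 -1.685
v -0.783 -3.897 -2.909
v -1.244 -3.526 -1.553
v 0.135 -4.112 0.708
v 0.367 -3.724 0.048
v 1.277 -3.48 0.512
v 1.045 -3.868 1.172
v 0.19 -3.455 0.255
v 1.1 -3.211 0.719
v -0 -3.336 0.566
v 0.91 -3.093 1.029
v -0.159 -3.395 0.909
v 0.751 -3.152 1.373
v -0.251 -3.619 1.206
v 0.659 -3.375 1.67
v -0.254 -3.955 1.389
v 0.656 -3.711 1.853
v -0.168 -4.327 1.416
v 0.742 -4.083 1.88
v -0.013 -4.65 1.281
v 0.897 -4.406 1.745
v 0.176 -4.85 1.015
v 1.086 -4.606 1.479
v 0.356 -4.88 0.678
v 1.266 -4.636 1.142
v 0.485 -4.735 0.348
v 1.395 -4.491 0.812
v 0.534 -4.447 0.101
v 1.444 -4.203 0.565
v 0.492 -4.082 -0.007
v 1.402 -3.838 0.456
v 2.769 0.401 -3.715
v 3.432 1.008 -4.175
v 3.011 1.099 -2.445
v 3.073 1.219 -4.223
v 2.661 1.289 -4.183
v 2.267 1.205 -4.062
v 1.961 0.983 -3.881
v 1.794 0.659 -3.672
v 1.796 0.291 -3.47
v 1.966 -0.058 -3.31
v 2.275 -0.328 -3.22
v 2.669 -0.472 -3.216
v 3.081 -0.465 -3.299
v 3.439 -0.308 -3.453
v 3.681 -0.029 -3.652
v 3.765 0.324 -3.863
v 3.677 0.691 -4.048
v -3.056 -1.809 -1.116
v -2.108 -1.983 -1.337
v -3.152 -3.237 -0.403
v -2.204 -3.411 -0.624
v -2.437 -2.721 0.043
v -2.377 -1.838 -0.397
v -2.883 -3.382 -1.343
v -2.823 -2.499 -1.783
v -2.001 -2.956 -1.477
v -1.726 -2.547 -0.621
v -3.534 -2.673 -1.119
v -3.259 -2.264 -0.263
v 0.656 2.014 0.713
v 1.04 1.677 1.046
v 0.387 2.608 2.74
v 0.004 2.946 2.407
v 1.176 1.866 0.995
v 0.524 2.797 2.689
v 1.233 2.077 0.901
v 0.581 3.008 2.595
v 1.202 2.278 0.779
v 0.55 3.209 2.472
v 1.088 2.44 0.646
v 0.436 3.371 2.34
v 0.909 2.536 0.523
v 0.256 3.467 2.217
v 0.691 2.554 0.43
v 0.038 3.485 2.124
v 0.467 2.489 0.379
v -0.186 3.42 2.073
v 0.273 2.352 0.38
v -0.38 3.283 2.074
v 0.136 2.163 0.431
v -0.516 3.094 2.125
v 0.079 1.952 0.525
v -0.573 2.883 2.219
v 0.11 1.751 0.648
v -0.542 2.682 2.341
v 0.224 1.589 0.78
v -0.428 2.52 2.474
v 0.404 1.493 0.903
v -0.249 2.424 2.597
v 0.622 1.475 0.996
v -0.031 2.406 2.69
v 0.846 1.54 1.047
v 0.193 2.471 2.741
f 2 4 1
f 5 2 1
f 1 4 3
f 3 5 1
f 2 8 4
f 6 2 5
f 6 8 2
f 4 8 3
f 7 5 3
f 3 8 7
f 7 6 5
f 8 6 7
f 10 9 13
f 10 13 11
f 11 13 14
f 11 14 12
f 13 9 15
f 13 15 14
f 14 15 16
f 14 16 12
f 15 9 17
f 15 17 16
f 16 17 18
f 16 18 12
f 17 9 19
f 17 19 18
f 18 19 20
f 18 20 12
f 19 9 21
f 19 21 20
f 20 21 22
f 20 22 12
f 21 9 23
f 21 23 22
f 22 23 24
f 22 24 12
f 23 9 25
f 23 25 24
f 24 25 26
f 24 26 12
f 25 9 27
f 25 27 26
f 26 27 28
f 26 28 12
f 27 9 29
f 27 29 28
f 28 29 30
f 28 30 12
f 29 9 31
f 29 31 30
f 30 31 32
f 30 32 12
f 31 9 33
f 31 33 32
f 32 33 34
f 32 34 12
f 33 9 35
f 33 35 34
f 34 35 36
f 34 36 12
f 35 9 10
f 35 10 36
f 36 10 11
f 36 11 12
f 38 37 40
f 38 40 39
f 40 37 41
f 40 41 39
f 41 37 42
f 41 42 39
f 42 37 43
f 42 43 39
f 43 37 44
f 43 44 39
f 44 37 45
f 44 45 39
f 45 37 46
f 45 46 39
f 46 37 47
f 46 47 39
f 47 37 48
f 47 48 39
f 48 37 49
f 48 49 39
f 49 37 50
f 49 50 39
f 50 37 51
f 50 51 39
f 51 37 52
f 51 52 39
f 52 37 53
f 52 53 39
f 53 37 38
f 53 38 39
f 54 65 59
f 54 59 55
f 54 55 61
f 54 61 64
f 54 64 65
f 55 59 63
f 59 65 58
f 65 64 56
f 64 61 60
f 61 55 62
f 57 63 58
f 57 58 56
f 57 56 60
f 57 60 62
f 57 62 63
f 58 63 59
f 56 58 65
f 60 56 64
f 62 60 61
f 63 62 55
f 67 66 70
f 67 70 68
f 68 70 71
f 68 71 69
f 70 66 72
f 70 72 71
f 71 72 73
f 71 73 69
f 72 66 74
f 72 74 73
f 73 74 75
f 73 75 69
f 74 66 76
f 74 76 75
f 75 76 77
f 75 77 69
f 76 66 78
f 76 78 77
f 77 78 79
f 77 79 69
f 78 66 80
f 78 80 79
f 79 80 81
f 79 81 69
f 80 66 82
f 80 82 81
f 81 82 83
f 81 83 69
f 82 66 84
f 82 84 83
f 83 84 85
f 83 85 69
f 84 66 86
f 84 86 85
f 85 86 87
f 85 87 69
f 86 66 88
f 86 88 87
f 87 88 89
f 87 89 69
f 88 66 90
f 88 90 89
f 89 90 91
f 89 91 69
f 90 66 92
f 90 92 91
f 91 92 93
f 91 93 69
f 92 66 94
f 92 94 93
f 93 94 95
f 93 95 69
f 94 66 96
f 94 96 95
f 95 96 97
f 95 97 69
f 96 66 98
f 96 98 97
f 97 98 99
f 97 99 69
f 98 66 67
f 98 67 99
f 99 67 68
f 99 68 69



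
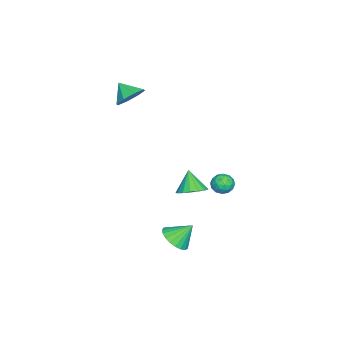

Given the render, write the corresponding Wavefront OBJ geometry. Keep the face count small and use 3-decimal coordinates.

v -2.619 -2.578 3.506
v -1.911 -3.094 3.301
v -2.981 -3.362 4.234
v -1.783 -2.666 3.826
v -2.144 -2.186 4.162
v -2.784 -1.936 4.114
v -3.327 -2.061 3.71
v -3.456 -2.49 3.186
v -3.094 -2.969 2.849
v -2.454 -3.22 2.897
v 2.047 1.309 -3.224
v 2.732 1.808 -3.419
v 1.733 2.111 -2.276
v 2.473 1.952 -3.626
v 2.14 1.985 -3.764
v 1.791 1.901 -3.808
v 1.486 1.715 -3.752
v 1.278 1.458 -3.604
v 1.203 1.176 -3.39
v 1.274 0.917 -3.148
v 1.478 0.726 -2.918
v 1.781 0.636 -2.742
v 2.129 0.662 -2.649
v 2.464 0.8 -2.655
v 2.726 1.026 -2.76
v 2.871 1.301 -2.945
v 2.873 1.578 -3.178
v -3.675 0.376 -3.727
v -2.903 0.108 -3.427
v -4.265 -0.016 -2.553
v -2.925 0.506 -3.306
v -3.119 0.874 -3.281
v -3.44 1.127 -3.358
v -3.815 1.209 -3.519
v -4.158 1.099 -3.728
v -4.39 0.824 -3.937
v -4.459 0.446 -4.097
v -4.348 0.052 -4.173
v -4.083 -0.268 -4.146
v -3.724 -0.441 -4.023
v -3.354 -0.426 -3.833
v -3.058 -0.228 -3.618
v 2.002 4.182 1.033
v 2.403 3.719 1.183
v 1.217 3.541 1.157
v 1.618 3.078 1.307
v 1.536 3.565 1.7
v 2.021 3.961 1.624
v 1.599 3.299 0.716
v 2.084 3.695 0.64
v 2.154 3.173 0.988
v 2.116 3.338 1.596
v 1.504 3.922 0.744
v 1.466 4.087 1.352
v 2.271 4.007 1.097
v 1.349 3.253 1.243
v 1.3 3.539 1.474
v 1.536 3.267 1.562
v 2.047 4.149 1.356
v 2.283 3.877 1.445
v 1.773 3.786 1.748
v 1.337 3.383 0.895
v 1.573 3.111 0.984
v 2.084 3.993 0.778
v 2.32 3.721 0.866
v 1.847 3.474 0.592
v 2.361 3.414 1.071
v 1.9 3.037 1.144
v 1.888 3.167 0.796
v 2.173 3.4 0.751
v 2.338 3.511 1.428
v 1.877 3.134 1.501
v 1.829 3.42 1.732
v 2.114 3.653 1.687
v 2.192 3.19 1.313
v 1.743 4.126 0.839
v 1.282 3.749 0.912
v 1.506 3.607 0.653
v 1.791 3.84 0.608
v 1.72 4.223 1.196
v 1.259 3.846 1.269
v 1.447 3.86 1.589
v 1.732 4.093 1.544
v 1.428 4.07 1.027
f 2 1 4
f 2 4 3
f 4 1 5
f 4 5 3
f 5 1 6
f 5 6 3
f 6 1 7
f 6 7 3
f 7 1 8
f 7 8 3
f 8 1 9
f 8 9 3
f 9 1 10
f 9 10 3
f 10 1 2
f 10 2 3
f 12 11 14
f 12 14 13
f 14 11 15
f 14 15 13
f 15 11 16
f 15 16 13
f 16 11 17
f 16 17 13
f 17 11 18
f 17 18 13
f 18 11 19
f 18 19 13
f 19 11 20
f 19 20 13
f 20 11 21
f 20 21 13
f 21 11 22
f 21 22 13
f 22 11 23
f 22 23 13
f 23 11 24
f 23 24 13
f 24 11 25
f 24 25 13
f 25 11 26
f 25 26 13
f 26 11 27
f 26 27 13
f 27 11 12
f 27 12 13
f 29 28 31
f 29 31 30
f 31 28 32
f 31 32 30
f 32 28 33
f 32 33 30
f 33 28 34
f 33 34 30
f 34 28 35
f 34 35 30
f 35 28 36
f 35 36 30
f 36 28 37
f 36 37 30
f 37 28 38
f 37 38 30
f 38 28 39
f 38 39 30
f 39 28 40
f 39 40 30
f 40 28 41
f 40 41 30
f 41 28 42
f 41 42 30
f 42 28 29
f 42 29 30
f 43 80 59
f 80 54 83
f 59 83 48
f 80 83 59
f 43 59 55
f 59 48 60
f 55 60 44
f 59 60 55
f 43 55 64
f 55 44 65
f 64 65 50
f 55 65 64
f 43 64 76
f 64 50 79
f 76 79 53
f 64 79 76
f 43 76 80
f 76 53 84
f 80 84 54
f 76 84 80
f 44 60 71
f 60 48 74
f 71 74 52
f 60 74 71
f 48 83 61
f 83 54 82
f 61 82 47
f 83 82 61
f 54 84 81
f 84 53 77
f 81 77 45
f 84 77 81
f 53 79 78
f 79 50 66
f 78 66 49
f 79 66 78
f 50 65 70
f 65 44 67
f 70 67 51
f 65 67 70
f 46 72 58
f 72 52 73
f 58 73 47
f 72 73 58
f 46 58 56
f 58 47 57
f 56 57 45
f 58 57 56
f 46 56 63
f 56 45 62
f 63 62 49
f 56 62 63
f 46 63 68
f 63 49 69
f 68 69 51
f 63 69 68
f 46 68 72
f 68 51 75
f 72 75 52
f 68 75 72
f 47 73 61
f 73 52 74
f 61 74 48
f 73 74 61
f 45 57 81
f 57 47 82
f 81 82 54
f 57 82 81
f 49 62 78
f 62 45 77
f 78 77 53
f 62 77 78
f 51 69 70
f 69 49 66
f 70 66 50
f 69 66 70
f 52 75 71
f 75 51 67
f 71 67 44
f 75 67 71



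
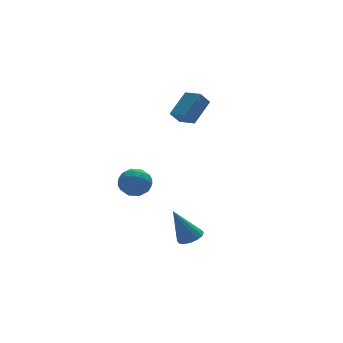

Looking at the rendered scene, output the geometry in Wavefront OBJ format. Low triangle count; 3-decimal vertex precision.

v -3.146 3.865 -2.58
v -2.686 3.117 -2.062
v -4.614 3.183 -2.258
v -4.154 2.435 -1.74
v -4.159 3.385 -1.368
v -3.252 3.806 -1.567
v -4.048 2.494 -2.753
v -3.141 2.915 -2.952
v -3.243 2.269 -2.169
v -3.312 2.82 -1.313
v -3.988 3.48 -3.007
v -4.057 4.031 -2.151
v -2.787 3.55 -2.349
v -4.513 2.75 -1.971
v -4.516 3.308 -1.753
v -4.245 2.868 -1.448
v -3.12 3.956 -2.058
v -2.849 3.516 -1.754
v -3.715 3.674 -1.346
v -4.451 2.784 -2.566
v -4.18 2.344 -2.262
v -3.055 3.432 -2.872
v -2.784 2.992 -2.567
v -3.585 2.626 -2.974
v -2.844 2.613 -2.107
v -3.707 2.212 -1.918
v -3.645 2.247 -2.514
v -3.112 2.494 -2.63
v -2.884 2.937 -1.604
v -3.747 2.536 -1.415
v -3.75 3.094 -1.197
v -3.217 3.342 -1.314
v -3.212 2.439 -1.667
v -3.553 3.764 -2.905
v -4.416 3.363 -2.716
v -4.083 2.958 -3.006
v -3.55 3.206 -3.123
v -3.593 4.088 -2.402
v -4.456 3.687 -2.213
v -4.188 3.806 -1.69
v -3.655 4.053 -1.806
v -4.088 3.861 -2.653
v -1.224 1.897 3.115
v -0.048 2.729 4.227
v -1.732 2.915 2.89
v -0.556 3.747 4.002
v -0.624 2.033 2.378
v 0.552 2.865 3.49
v -1.132 3.051 2.153
v 0.044 3.883 3.265
v -2.035 -1.337 -4.382
v -1.345 -1.154 -4.092
v -2.925 -1.103 -2.418
v -1.505 -0.807 -4.205
v -1.806 -0.602 -4.367
v -2.169 -0.594 -4.532
v -2.495 -0.785 -4.657
v -2.699 -1.124 -4.709
v -2.724 -1.52 -4.673
v -2.565 -1.867 -4.559
v -2.263 -2.072 -4.398
v -1.901 -2.081 -4.233
v -1.574 -1.89 -4.108
v -1.371 -1.551 -4.056
f 1 38 17
f 38 12 41
f 17 41 6
f 38 41 17
f 1 17 13
f 17 6 18
f 13 18 2
f 17 18 13
f 1 13 22
f 13 2 23
f 22 23 8
f 13 23 22
f 1 22 34
f 22 8 37
f 34 37 11
f 22 37 34
f 1 34 38
f 34 11 42
f 38 42 12
f 34 42 38
f 2 18 29
f 18 6 32
f 29 32 10
f 18 32 29
f 6 41 19
f 41 12 40
f 19 40 5
f 41 40 19
f 12 42 39
f 42 11 35
f 39 35 3
f 42 35 39
f 11 37 36
f 37 8 24
f 36 24 7
f 37 24 36
f 8 23 28
f 23 2 25
f 28 25 9
f 23 25 28
f 4 30 16
f 30 10 31
f 16 31 5
f 30 31 16
f 4 16 14
f 16 5 15
f 14 15 3
f 16 15 14
f 4 14 21
f 14 3 20
f 21 20 7
f 14 20 21
f 4 21 26
f 21 7 27
f 26 27 9
f 21 27 26
f 4 26 30
f 26 9 33
f 30 33 10
f 26 33 30
f 5 31 19
f 31 10 32
f 19 32 6
f 31 32 19
f 3 15 39
f 15 5 40
f 39 40 12
f 15 40 39
f 7 20 36
f 20 3 35
f 36 35 11
f 20 35 36
f 9 27 28
f 27 7 24
f 28 24 8
f 27 24 28
f 10 33 29
f 33 9 25
f 29 25 2
f 33 25 29
f 44 46 43
f 47 44 43
f 43 46 45
f 45 47 43
f 44 50 46
f 48 44 47
f 48 50 44
f 46 50 45
f 49 47 45
f 45 50 49
f 49 48 47
f 50 48 49
f 52 51 54
f 52 54 53
f 54 51 55
f 54 55 53
f 55 51 56
f 55 56 53
f 56 51 57
f 56 57 53
f 57 51 58
f 57 58 53
f 58 51 59
f 58 59 53
f 59 51 60
f 59 60 53
f 60 51 61
f 60 61 53
f 61 51 62
f 61 62 53
f 62 51 63
f 62 63 53
f 63 51 64
f 63 64 53
f 64 51 52
f 64 52 53



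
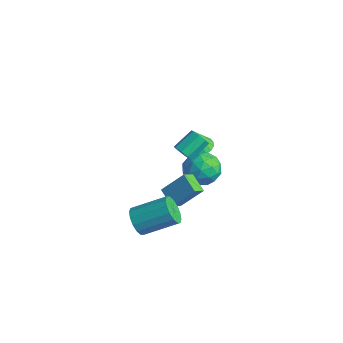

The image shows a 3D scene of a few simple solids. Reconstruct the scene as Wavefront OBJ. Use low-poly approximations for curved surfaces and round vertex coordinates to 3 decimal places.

v 0.398 -3.801 -0.78
v 0.997 -3.829 -1.424
v 2.101 -2.308 -0.464
v 1.502 -2.279 0.18
v 0.691 -3.52 -1.561
v 1.795 -1.999 -0.601
v 0.307 -3.287 -1.489
v 1.41 -1.766 -0.529
v -0.053 -3.191 -1.226
v 1.05 -1.67 -0.267
v -0.292 -3.259 -0.845
v 0.811 -1.738 0.115
v -0.346 -3.471 -0.445
v 0.757 -1.95 0.514
v -0.201 -3.772 -0.136
v 0.903 -2.251 0.824
v 0.105 -4.081 0.001
v 1.209 -2.56 0.961
v 0.49 -4.314 -0.071
v 1.593 -2.793 0.889
v 0.85 -4.41 -0.333
v 1.953 -2.889 0.626
v 1.089 -4.342 -0.715
v 2.192 -2.821 0.245
v 1.143 -4.13 -1.114
v 2.246 -2.609 -0.155
v 0.911 -1.936 -0.225
v -0.178 -1.788 0.257
v 0.794 -1.242 -0.702
v -0.295 -1.094 -0.22
v 1.595 -0.966 1.02
v 0.506 -0.818 1.502
v 1.478 -0.272 0.543
v 0.389 -0.124 1.025
v -0.437 -0.165 2.22
v 0.144 -0.263 2.415
v 0.117 0.926 3.095
v -0.463 1.025 2.9
v 0.128 -0.028 2.003
v 0.101 1.161 2.683
v -0.219 0.127 1.718
v -0.245 1.316 2.398
v -0.693 0.111 1.728
v -0.719 1.3 2.407
v -1.017 -0.066 2.025
v -1.044 1.123 2.705
v -1.001 -0.301 2.437
v -1.028 0.888 3.117
v -0.655 -0.456 2.722
v -0.681 0.733 3.402
v -0.181 -0.44 2.713
v -0.207 0.749 3.392
v -3.833 3.58 -1.906
v -2.961 3.837 -1.762
v -3.987 3.28 -0.434
v -3.15 4.166 -1.715
v -3.457 4.394 -1.701
v -3.829 4.481 -1.722
v -4.202 4.412 -1.775
v -4.51 4.2 -1.851
v -4.702 3.88 -1.936
v -4.743 3.508 -2.016
v -4.627 3.148 -2.077
v -4.374 2.864 -2.108
v -4.027 2.703 -2.105
v -3.646 2.693 -2.067
v -3.298 2.837 -2.001
v -3.042 3.11 -1.919
v -2.923 3.463 -1.834
v -2.612 2.5 -0.881
v -1.725 3.214 -1.084
v -2.075 1.426 -2.316
v -1.188 2.14 -2.519
v -1.197 1.485 -1.566
v -1.529 2.149 -0.679
v -2.271 2.491 -2.721
v -2.603 3.155 -1.834
v -1.515 3.209 -2.221
v -0.85 2.587 -1.507
v -2.95 2.053 -1.893
v -2.285 1.431 -1.179
v -2.216 2.951 -0.856
v -1.584 1.689 -2.544
v -1.589 1.304 -1.983
v -1.068 1.723 -2.102
v -2.1 2.325 -0.618
v -1.579 2.745 -0.737
v -1.268 1.728 -1.021
v -2.221 1.895 -2.663
v -1.7 2.315 -2.782
v -2.732 2.917 -1.298
v -2.211 3.336 -1.417
v -2.532 2.912 -2.379
v -1.571 3.368 -1.644
v -1.255 2.737 -2.487
v -1.892 2.943 -2.606
v -2.087 3.333 -2.085
v -1.18 3.002 -1.224
v -0.865 2.371 -2.068
v -0.87 1.986 -1.508
v -1.065 2.376 -0.986
v -1.057 2.999 -1.893
v -2.935 2.269 -1.332
v -2.62 1.638 -2.176
v -2.735 2.264 -2.414
v -2.93 2.654 -1.892
v -2.545 1.903 -0.913
v -2.229 1.272 -1.756
v -1.713 1.307 -1.315
v -1.908 1.697 -0.794
v -2.743 1.641 -1.507
f 2 1 5
f 2 5 3
f 3 5 6
f 3 6 4
f 5 1 7
f 5 7 6
f 6 7 8
f 6 8 4
f 7 1 9
f 7 9 8
f 8 9 10
f 8 10 4
f 9 1 11
f 9 11 10
f 10 11 12
f 10 12 4
f 11 1 13
f 11 13 12
f 12 13 14
f 12 14 4
f 13 1 15
f 13 15 14
f 14 15 16
f 14 16 4
f 15 1 17
f 15 17 16
f 16 17 18
f 16 18 4
f 17 1 19
f 17 19 18
f 18 19 20
f 18 20 4
f 19 1 21
f 19 21 20
f 20 21 22
f 20 22 4
f 21 1 23
f 21 23 22
f 22 23 24
f 22 24 4
f 23 1 25
f 23 25 24
f 24 25 26
f 24 26 4
f 25 1 2
f 25 2 26
f 26 2 3
f 26 3 4
f 28 30 27
f 31 28 27
f 27 30 29
f 29 31 27
f 28 34 30
f 32 28 31
f 32 34 28
f 30 34 29
f 33 31 29
f 29 34 33
f 33 32 31
f 34 32 33
f 36 35 39
f 36 39 37
f 37 39 40
f 37 40 38
f 39 35 41
f 39 41 40
f 40 41 42
f 40 42 38
f 41 35 43
f 41 43 42
f 42 43 44
f 42 44 38
f 43 35 45
f 43 45 44
f 44 45 46
f 44 46 38
f 45 35 47
f 45 47 46
f 46 47 48
f 46 48 38
f 47 35 49
f 47 49 48
f 48 49 50
f 48 50 38
f 49 35 51
f 49 51 50
f 50 51 52
f 50 52 38
f 51 35 36
f 51 36 52
f 52 36 37
f 52 37 38
f 54 53 56
f 54 56 55
f 56 53 57
f 56 57 55
f 57 53 58
f 57 58 55
f 58 53 59
f 58 59 55
f 59 53 60
f 59 60 55
f 60 53 61
f 60 61 55
f 61 53 62
f 61 62 55
f 62 53 63
f 62 63 55
f 63 53 64
f 63 64 55
f 64 53 65
f 64 65 55
f 65 53 66
f 65 66 55
f 66 53 67
f 66 67 55
f 67 53 68
f 67 68 55
f 68 53 69
f 68 69 55
f 69 53 54
f 69 54 55
f 70 107 86
f 107 81 110
f 86 110 75
f 107 110 86
f 70 86 82
f 86 75 87
f 82 87 71
f 86 87 82
f 70 82 91
f 82 71 92
f 91 92 77
f 82 92 91
f 70 91 103
f 91 77 106
f 103 106 80
f 91 106 103
f 70 103 107
f 103 80 111
f 107 111 81
f 103 111 107
f 71 87 98
f 87 75 101
f 98 101 79
f 87 101 98
f 75 110 88
f 110 81 109
f 88 109 74
f 110 109 88
f 81 111 108
f 111 80 104
f 108 104 72
f 111 104 108
f 80 106 105
f 106 77 93
f 105 93 76
f 106 93 105
f 77 92 97
f 92 71 94
f 97 94 78
f 92 94 97
f 73 99 85
f 99 79 100
f 85 100 74
f 99 100 85
f 73 85 83
f 85 74 84
f 83 84 72
f 85 84 83
f 73 83 90
f 83 72 89
f 90 89 76
f 83 89 90
f 73 90 95
f 90 76 96
f 95 96 78
f 90 96 95
f 73 95 99
f 95 78 102
f 99 102 79
f 95 102 99
f 74 100 88
f 100 79 101
f 88 101 75
f 100 101 88
f 72 84 108
f 84 74 109
f 108 109 81
f 84 109 108
f 76 89 105
f 89 72 104
f 105 104 80
f 89 104 105
f 78 96 97
f 96 76 93
f 97 93 77
f 96 93 97
f 79 102 98
f 102 78 94
f 98 94 71
f 102 94 98



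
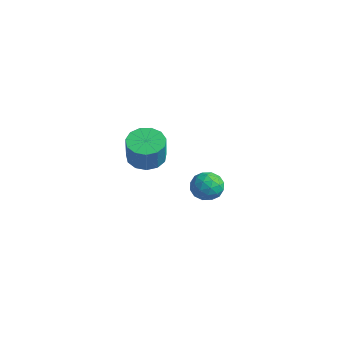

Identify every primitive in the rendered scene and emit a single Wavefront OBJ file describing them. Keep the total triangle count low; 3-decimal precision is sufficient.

v 2.722 -0.763 -0.051
v 3.244 -0.101 0.214
v 3.176 -1.559 1.046
v 3.698 -0.897 1.311
v 2.82 -0.82 1.374
v 2.54 -0.328 0.696
v 3.88 -1.332 0.564
v 3.6 -0.84 -0.114
v 3.96 -0.453 0.594
v 3.305 -0.136 1.094
v 3.115 -1.524 0.166
v 2.46 -1.207 0.666
v 2.944 -0.362 -0.015
v 3.476 -1.298 1.275
v 2.961 -1.252 1.312
v 3.267 -0.863 1.467
v 2.53 -0.495 0.269
v 2.836 -0.106 0.424
v 2.587 -0.529 1.106
v 3.584 -1.554 0.836
v 3.89 -1.165 0.991
v 3.153 -0.797 -0.207
v 3.459 -0.408 -0.052
v 3.833 -1.131 0.154
v 3.671 -0.18 0.364
v 3.937 -0.648 1.009
v 4.045 -0.904 0.57
v 3.88 -0.615 0.171
v 3.286 0.006 0.658
v 3.552 -0.462 1.303
v 3.036 -0.416 1.34
v 2.872 -0.127 0.941
v 3.706 -0.201 0.881
v 2.868 -1.198 -0.043
v 3.134 -1.666 0.602
v 3.548 -1.533 0.319
v 3.384 -1.244 -0.08
v 2.483 -1.012 0.251
v 2.749 -1.48 0.896
v 2.54 -1.045 1.089
v 2.375 -0.756 0.69
v 2.714 -1.459 0.379
v -3.199 0.41 -0.999
v -2.227 0.385 -1.34
v -1.69 -0.034 0.217
v -2.661 -0.01 0.559
v -2.324 0.929 -1.161
v -1.787 0.509 0.397
v -2.698 1.307 -0.93
v -2.161 0.888 0.628
v -3.231 1.401 -0.721
v -2.694 0.982 0.837
v -3.754 1.18 -0.6
v -3.217 0.76 0.958
v -4.101 0.714 -0.606
v -3.564 0.295 0.952
v -4.161 0.152 -0.736
v -3.624 -0.267 0.821
v -3.915 -0.329 -0.95
v -3.378 -0.748 0.607
v -3.442 -0.575 -1.18
v -2.905 -0.994 0.378
v -2.892 -0.508 -1.352
v -2.355 -0.927 0.206
v -2.439 -0.15 -1.411
v -1.902 -0.57 0.146
f 1 38 17
f 38 12 41
f 17 41 6
f 38 41 17
f 1 17 13
f 17 6 18
f 13 18 2
f 17 18 13
f 1 13 22
f 13 2 23
f 22 23 8
f 13 23 22
f 1 22 34
f 22 8 37
f 34 37 11
f 22 37 34
f 1 34 38
f 34 11 42
f 38 42 12
f 34 42 38
f 2 18 29
f 18 6 32
f 29 32 10
f 18 32 29
f 6 41 19
f 41 12 40
f 19 40 5
f 41 40 19
f 12 42 39
f 42 11 35
f 39 35 3
f 42 35 39
f 11 37 36
f 37 8 24
f 36 24 7
f 37 24 36
f 8 23 28
f 23 2 25
f 28 25 9
f 23 25 28
f 4 30 16
f 30 10 31
f 16 31 5
f 30 31 16
f 4 16 14
f 16 5 15
f 14 15 3
f 16 15 14
f 4 14 21
f 14 3 20
f 21 20 7
f 14 20 21
f 4 21 26
f 21 7 27
f 26 27 9
f 21 27 26
f 4 26 30
f 26 9 33
f 30 33 10
f 26 33 30
f 5 31 19
f 31 10 32
f 19 32 6
f 31 32 19
f 3 15 39
f 15 5 40
f 39 40 12
f 15 40 39
f 7 20 36
f 20 3 35
f 36 35 11
f 20 35 36
f 9 27 28
f 27 7 24
f 28 24 8
f 27 24 28
f 10 33 29
f 33 9 25
f 29 25 2
f 33 25 29
f 44 43 47
f 44 47 45
f 45 47 48
f 45 48 46
f 47 43 49
f 47 49 48
f 48 49 50
f 48 50 46
f 49 43 51
f 49 51 50
f 50 51 52
f 50 52 46
f 51 43 53
f 51 53 52
f 52 53 54
f 52 54 46
f 53 43 55
f 53 55 54
f 54 55 56
f 54 56 46
f 55 43 57
f 55 57 56
f 56 57 58
f 56 58 46
f 57 43 59
f 57 59 58
f 58 59 60
f 58 60 46
f 59 43 61
f 59 61 60
f 60 61 62
f 60 62 46
f 61 43 63
f 61 63 62
f 62 63 64
f 62 64 46
f 63 43 65
f 63 65 64
f 64 65 66
f 64 66 46
f 65 43 44
f 65 44 66
f 66 44 45
f 66 45 46



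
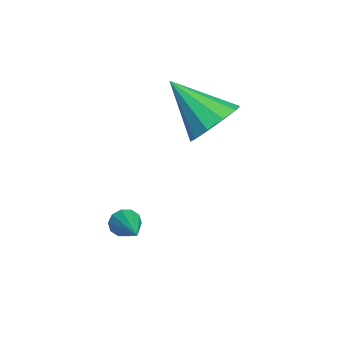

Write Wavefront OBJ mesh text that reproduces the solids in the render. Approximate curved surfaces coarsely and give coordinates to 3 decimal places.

v -0.304 -2.117 -3.464
v -0.082 -2.328 -3.871
v 1.144 -1.843 -2.816
v -0.116 -2.019 -3.927
v -0.221 -1.748 -3.806
v -0.358 -1.618 -3.554
v -0.475 -1.678 -3.267
v -0.526 -1.906 -3.056
v -0.493 -2.215 -3
v -0.387 -2.486 -3.121
v -0.25 -2.616 -3.373
v -0.134 -2.556 -3.66
v -2.799 0.811 -1.064
v -2.077 0.128 -1.169
v -3.841 -0.491 0.244
v -1.929 0.491 -0.691
v -2.114 0.976 -0.355
v -2.561 1.398 -0.291
v -3.099 1.596 -0.521
v -3.522 1.494 -0.96
v -3.67 1.132 -1.438
v -3.485 0.647 -1.774
v -3.038 0.225 -1.838
v -2.5 0.027 -1.607
f 2 1 4
f 2 4 3
f 4 1 5
f 4 5 3
f 5 1 6
f 5 6 3
f 6 1 7
f 6 7 3
f 7 1 8
f 7 8 3
f 8 1 9
f 8 9 3
f 9 1 10
f 9 10 3
f 10 1 11
f 10 11 3
f 11 1 12
f 11 12 3
f 12 1 2
f 12 2 3
f 14 13 16
f 14 16 15
f 16 13 17
f 16 17 15
f 17 13 18
f 17 18 15
f 18 13 19
f 18 19 15
f 19 13 20
f 19 20 15
f 20 13 21
f 20 21 15
f 21 13 22
f 21 22 15
f 22 13 23
f 22 23 15
f 23 13 24
f 23 24 15
f 24 13 14
f 24 14 15



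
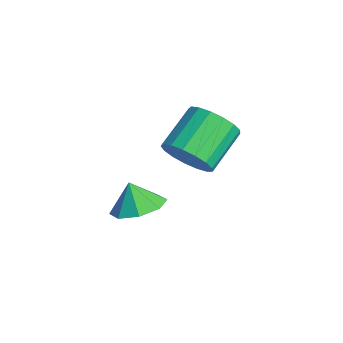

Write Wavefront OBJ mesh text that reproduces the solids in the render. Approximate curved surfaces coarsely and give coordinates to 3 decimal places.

v 2.902 0.761 -0.057
v 3.685 1.268 0.356
v 2.498 0.559 0.957
v 3.075 1.732 0.206
v 2.364 1.627 -0.098
v 1.968 1.015 -0.378
v 2.119 0.255 -0.47
v 2.729 -0.209 -0.32
v 3.44 -0.104 -0.016
v 3.836 0.507 0.264
v 4.345 2.001 3.324
v 5.125 2.608 3.266
v 4.215 3.866 4.177
v 3.435 3.259 4.236
v 4.874 2.708 2.877
v 3.964 3.966 3.788
v 4.502 2.647 2.59
v 3.592 3.904 3.501
v 4.094 2.437 2.472
v 3.184 3.695 3.383
v 3.743 2.128 2.549
v 2.833 3.385 3.46
v 3.53 1.789 2.803
v 2.62 3.047 3.714
v 3.504 1.5 3.177
v 2.594 2.757 4.088
v 3.671 1.325 3.585
v 2.761 2.582 4.496
v 3.992 1.305 3.933
v 3.082 2.562 4.844
v 4.394 1.444 4.142
v 3.484 2.702 5.053
v 4.784 1.712 4.163
v 3.874 2.969 5.074
v 5.074 2.045 3.992
v 4.165 3.303 4.903
v 5.197 2.369 3.669
v 4.287 3.626 4.58
f 2 1 4
f 2 4 3
f 4 1 5
f 4 5 3
f 5 1 6
f 5 6 3
f 6 1 7
f 6 7 3
f 7 1 8
f 7 8 3
f 8 1 9
f 8 9 3
f 9 1 10
f 9 10 3
f 10 1 2
f 10 2 3
f 12 11 15
f 12 15 13
f 13 15 16
f 13 16 14
f 15 11 17
f 15 17 16
f 16 17 18
f 16 18 14
f 17 11 19
f 17 19 18
f 18 19 20
f 18 20 14
f 19 11 21
f 19 21 20
f 20 21 22
f 20 22 14
f 21 11 23
f 21 23 22
f 22 23 24
f 22 24 14
f 23 11 25
f 23 25 24
f 24 25 26
f 24 26 14
f 25 11 27
f 25 27 26
f 26 27 28
f 26 28 14
f 27 11 29
f 27 29 28
f 28 29 30
f 28 30 14
f 29 11 31
f 29 31 30
f 30 31 32
f 30 32 14
f 31 11 33
f 31 33 32
f 32 33 34
f 32 34 14
f 33 11 35
f 33 35 34
f 34 35 36
f 34 36 14
f 35 11 37
f 35 37 36
f 36 37 38
f 36 38 14
f 37 11 12
f 37 12 38
f 38 12 13
f 38 13 14



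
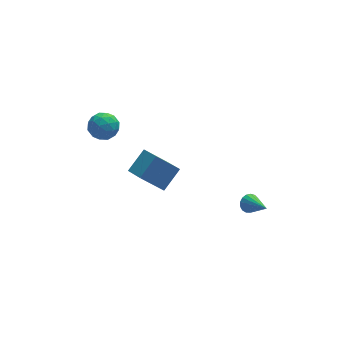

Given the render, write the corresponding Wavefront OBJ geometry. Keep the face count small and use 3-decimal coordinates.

v -3.597 1.364 4.324
v -2.829 1.164 3.961
v -4.191 0.256 3.679
v -3.423 0.056 3.316
v -3.537 -0.039 4.176
v -3.17 0.645 4.575
v -3.85 0.775 3.065
v -3.483 1.459 3.464
v -2.985 0.8 3.183
v -2.792 0.296 3.869
v -4.228 1.124 3.771
v -4.035 0.62 4.457
v -3.161 1.361 4.199
v -3.859 0.059 3.441
v -3.926 0.003 3.946
v -3.475 -0.115 3.733
v -3.362 1.056 4.56
v -2.91 0.938 4.346
v -3.326 0.231 4.473
v -4.11 0.482 3.294
v -3.658 0.364 3.08
v -3.545 1.535 3.907
v -3.094 1.417 3.694
v -3.694 1.189 3.167
v -2.802 1.029 3.528
v -3.15 0.378 3.149
v -3.401 0.801 3.002
v -3.186 1.203 3.236
v -2.688 0.734 3.932
v -3.037 0.083 3.553
v -3.104 0.027 4.058
v -2.888 0.429 4.293
v -2.78 0.52 3.475
v -3.983 1.337 4.087
v -4.332 0.686 3.708
v -4.132 0.991 3.347
v -3.916 1.393 3.582
v -3.87 1.042 4.491
v -4.218 0.391 4.112
v -3.834 0.217 4.404
v -3.619 0.619 4.638
v -4.24 0.9 4.165
v 3.673 -1.358 -2.508
v 4.048 -1.022 -2.22
v 4.207 -2.702 -1.632
v 3.817 -1.012 -2.065
v 3.554 -1.082 -2.012
v 3.318 -1.215 -2.072
v 3.163 -1.381 -2.232
v 3.126 -1.542 -2.456
v 3.213 -1.66 -2.691
v 3.406 -1.71 -2.884
v 3.661 -1.678 -2.991
v 3.918 -1.574 -2.988
v 4.119 -1.42 -2.874
v 4.218 -1.252 -2.676
v 4.192 -1.108 -2.44
v -0.738 -0.801 -0.855
v -1.949 -0.66 0.4
v -1.127 0.365 -1.361
v -2.338 0.507 -0.106
v 0.258 -0.087 0.026
v -0.953 0.055 1.281
v -0.131 1.08 -0.48
v -1.342 1.221 0.775
f 1 38 17
f 38 12 41
f 17 41 6
f 38 41 17
f 1 17 13
f 17 6 18
f 13 18 2
f 17 18 13
f 1 13 22
f 13 2 23
f 22 23 8
f 13 23 22
f 1 22 34
f 22 8 37
f 34 37 11
f 22 37 34
f 1 34 38
f 34 11 42
f 38 42 12
f 34 42 38
f 2 18 29
f 18 6 32
f 29 32 10
f 18 32 29
f 6 41 19
f 41 12 40
f 19 40 5
f 41 40 19
f 12 42 39
f 42 11 35
f 39 35 3
f 42 35 39
f 11 37 36
f 37 8 24
f 36 24 7
f 37 24 36
f 8 23 28
f 23 2 25
f 28 25 9
f 23 25 28
f 4 30 16
f 30 10 31
f 16 31 5
f 30 31 16
f 4 16 14
f 16 5 15
f 14 15 3
f 16 15 14
f 4 14 21
f 14 3 20
f 21 20 7
f 14 20 21
f 4 21 26
f 21 7 27
f 26 27 9
f 21 27 26
f 4 26 30
f 26 9 33
f 30 33 10
f 26 33 30
f 5 31 19
f 31 10 32
f 19 32 6
f 31 32 19
f 3 15 39
f 15 5 40
f 39 40 12
f 15 40 39
f 7 20 36
f 20 3 35
f 36 35 11
f 20 35 36
f 9 27 28
f 27 7 24
f 28 24 8
f 27 24 28
f 10 33 29
f 33 9 25
f 29 25 2
f 33 25 29
f 44 43 46
f 44 46 45
f 46 43 47
f 46 47 45
f 47 43 48
f 47 48 45
f 48 43 49
f 48 49 45
f 49 43 50
f 49 50 45
f 50 43 51
f 50 51 45
f 51 43 52
f 51 52 45
f 52 43 53
f 52 53 45
f 53 43 54
f 53 54 45
f 54 43 55
f 54 55 45
f 55 43 56
f 55 56 45
f 56 43 57
f 56 57 45
f 57 43 44
f 57 44 45
f 59 61 58
f 62 59 58
f 58 61 60
f 60 62 58
f 59 65 61
f 63 59 62
f 63 65 59
f 61 65 60
f 64 62 60
f 60 65 64
f 64 63 62
f 65 63 64

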